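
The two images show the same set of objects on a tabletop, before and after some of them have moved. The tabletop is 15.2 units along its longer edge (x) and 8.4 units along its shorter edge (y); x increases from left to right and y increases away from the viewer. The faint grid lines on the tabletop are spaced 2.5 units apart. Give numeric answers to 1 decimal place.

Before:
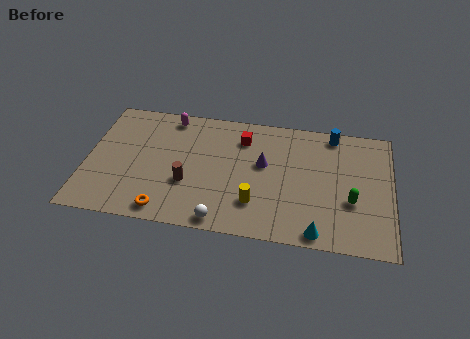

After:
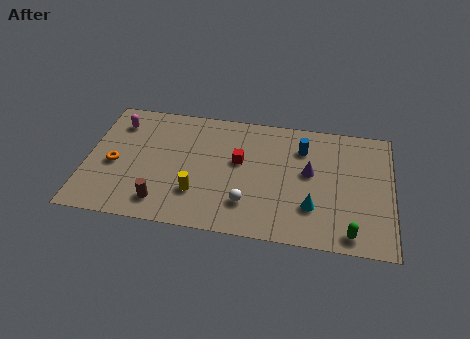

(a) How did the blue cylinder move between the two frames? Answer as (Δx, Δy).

(-1.5, -1.2)

From the two frames, the blue cylinder sits at roughly (12.2, 7.5) before and (10.7, 6.3) after.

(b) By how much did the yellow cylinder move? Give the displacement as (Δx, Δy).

(-2.9, 0.2)

The yellow cylinder started near (8.5, 2.2) and ended near (5.6, 2.4).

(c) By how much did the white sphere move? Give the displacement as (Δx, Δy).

(1.2, 1.3)

The white sphere was at about (6.9, 0.8) and moved to about (8.1, 2.1).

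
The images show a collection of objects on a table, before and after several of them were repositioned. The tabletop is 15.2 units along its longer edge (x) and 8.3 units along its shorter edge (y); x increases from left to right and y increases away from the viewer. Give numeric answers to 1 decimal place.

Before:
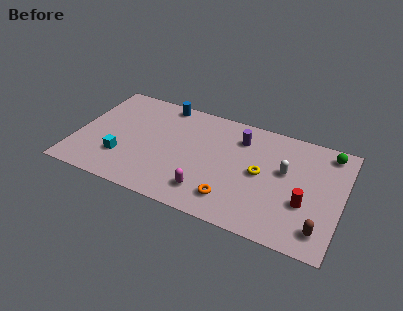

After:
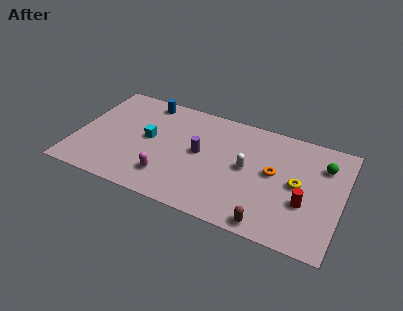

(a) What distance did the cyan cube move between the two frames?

2.4

The cyan cube was near (2.8, 2.4) before and (4.1, 4.4) after, so it travelled √(1.3² + 2.0²) ≈ 2.4 units.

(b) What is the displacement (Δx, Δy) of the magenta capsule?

(-2.3, 0.2)

The magenta capsule was at about (7.8, 1.7) and moved to about (5.5, 1.9).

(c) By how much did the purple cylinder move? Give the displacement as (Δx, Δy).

(-2.1, -2.0)

The purple cylinder was at about (9.2, 6.4) and moved to about (7.1, 4.4).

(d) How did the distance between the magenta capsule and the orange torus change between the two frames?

+5.0

They were about 1.4 units apart before and 6.4 after — 5.0 units further apart.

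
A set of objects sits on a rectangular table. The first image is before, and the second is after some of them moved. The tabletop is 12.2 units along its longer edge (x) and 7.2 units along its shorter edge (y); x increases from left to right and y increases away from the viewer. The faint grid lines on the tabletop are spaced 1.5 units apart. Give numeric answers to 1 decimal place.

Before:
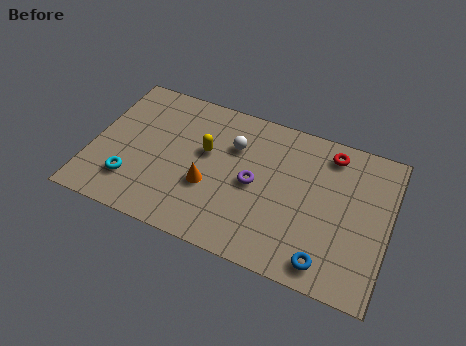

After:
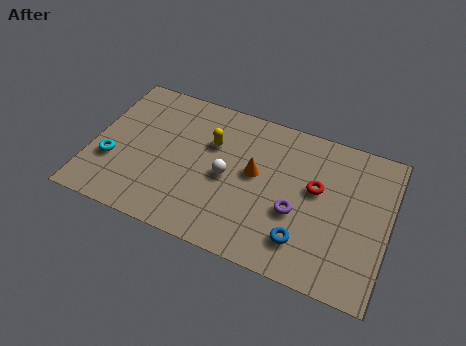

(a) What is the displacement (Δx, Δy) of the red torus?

(-0.4, -1.9)

From the two frames, the red torus sits at roughly (9.6, 6.1) before and (9.2, 4.2) after.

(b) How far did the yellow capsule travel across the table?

0.5

The yellow capsule moved from about (4.6, 4.3) to (4.8, 4.8), a distance of √(0.2² + 0.5²) ≈ 0.5.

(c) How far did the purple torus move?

1.9

The purple torus moved from about (6.7, 3.5) to (8.5, 2.8), a distance of √(1.8² + 0.7²) ≈ 1.9.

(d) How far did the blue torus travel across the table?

1.2

The blue torus moved from about (9.9, 1.0) to (8.9, 1.6), a distance of √(1.0² + 0.6²) ≈ 1.2.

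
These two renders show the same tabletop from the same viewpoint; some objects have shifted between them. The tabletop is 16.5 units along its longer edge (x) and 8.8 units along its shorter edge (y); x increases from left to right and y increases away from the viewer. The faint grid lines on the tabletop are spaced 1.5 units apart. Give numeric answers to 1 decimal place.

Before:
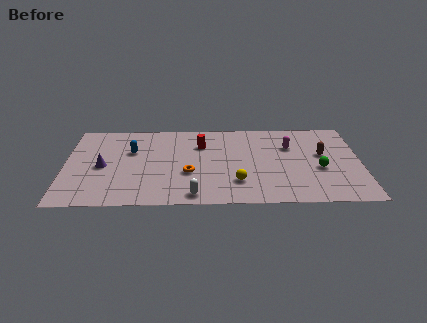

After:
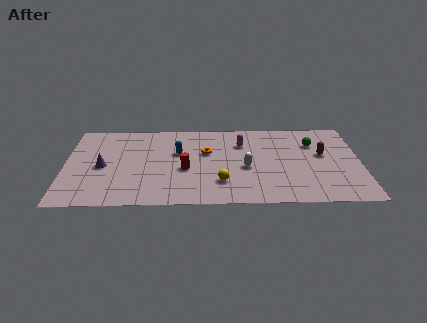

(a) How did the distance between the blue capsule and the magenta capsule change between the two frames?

-5.2

They were about 8.9 units apart before and 3.7 after — 5.2 units closer together.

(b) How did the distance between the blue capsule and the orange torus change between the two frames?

-2.4

Before: roughly 4.0 units apart; after: 1.6. That's 2.4 units closer together.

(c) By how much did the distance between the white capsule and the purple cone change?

+2.0

They were about 6.0 units apart before and 8.0 after — 2.0 units further apart.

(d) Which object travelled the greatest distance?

the white capsule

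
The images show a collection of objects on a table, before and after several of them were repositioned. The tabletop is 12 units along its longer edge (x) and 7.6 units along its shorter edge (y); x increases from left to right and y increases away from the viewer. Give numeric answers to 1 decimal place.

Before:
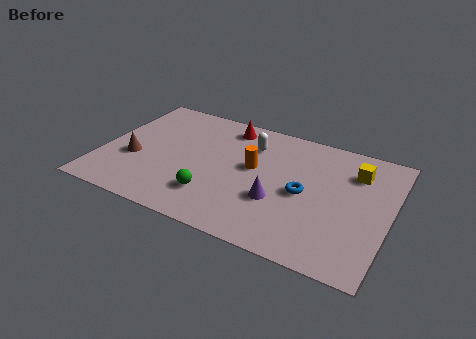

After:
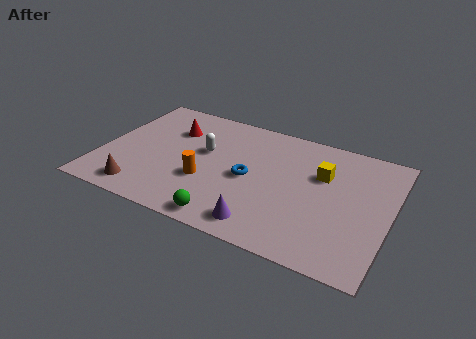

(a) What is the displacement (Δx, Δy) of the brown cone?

(0.6, -1.8)

The brown cone was at about (1.4, 2.9) and moved to about (2.0, 1.1).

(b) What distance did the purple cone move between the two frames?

1.6

The purple cone was near (7.5, 2.7) before and (7.1, 1.1) after, so it travelled √(0.4² + 1.6²) ≈ 1.6 units.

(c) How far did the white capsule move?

2.2

The white capsule moved from about (6.0, 5.7) to (4.2, 4.5), a distance of √(1.8² + 1.2²) ≈ 2.2.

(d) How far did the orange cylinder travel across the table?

2.4

From (6.3, 4.3) to (4.5, 2.7), the orange cylinder covered √(1.8² + 1.6²) ≈ 2.4 units.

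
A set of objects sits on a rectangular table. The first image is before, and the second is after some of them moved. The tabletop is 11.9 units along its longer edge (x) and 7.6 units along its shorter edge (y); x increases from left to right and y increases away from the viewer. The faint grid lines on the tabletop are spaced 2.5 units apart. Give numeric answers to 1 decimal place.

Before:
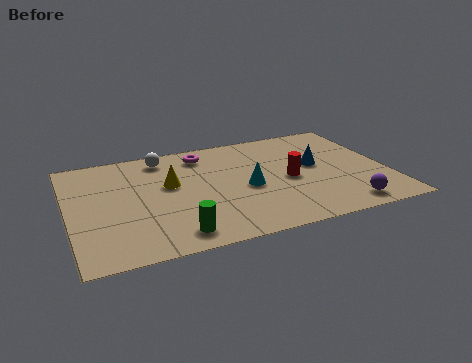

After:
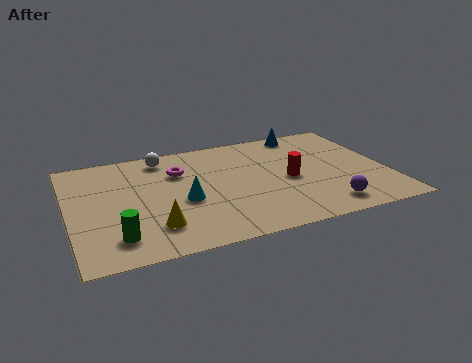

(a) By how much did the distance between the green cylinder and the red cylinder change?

+1.8

The distance was about 5.1 in the first image and 6.9 in the second, so they moved 1.8 units further apart.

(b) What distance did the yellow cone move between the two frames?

2.8

From (3.8, 4.5) to (3.0, 1.8), the yellow cone covered √(0.8² + 2.7²) ≈ 2.8 units.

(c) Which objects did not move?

the red cylinder and the white sphere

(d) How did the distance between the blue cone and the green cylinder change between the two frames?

+2.9

They were about 6.4 units apart before and 9.3 after — 2.9 units further apart.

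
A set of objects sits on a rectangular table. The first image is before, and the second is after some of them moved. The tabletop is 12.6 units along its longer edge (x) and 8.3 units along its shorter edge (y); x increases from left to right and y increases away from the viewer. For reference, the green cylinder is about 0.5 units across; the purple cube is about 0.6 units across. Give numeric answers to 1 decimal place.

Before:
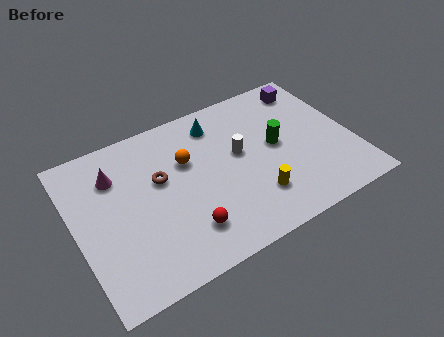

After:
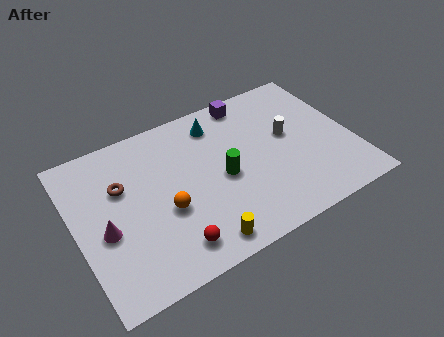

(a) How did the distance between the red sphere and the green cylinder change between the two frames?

-1.6

Before: roughly 5.2 units apart; after: 3.6. That's 1.6 units closer together.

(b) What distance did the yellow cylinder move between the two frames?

2.9

The yellow cylinder was near (7.8, 2.1) before and (5.1, 1.0) after, so it travelled √(2.7² + 1.1²) ≈ 2.9 units.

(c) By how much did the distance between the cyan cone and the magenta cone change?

+1.6

They were about 4.9 units apart before and 6.5 after — 1.6 units further apart.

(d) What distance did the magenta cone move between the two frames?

2.7

The magenta cone was near (2.0, 6.1) before and (1.2, 3.5) after, so it travelled √(0.8² + 2.6²) ≈ 2.7 units.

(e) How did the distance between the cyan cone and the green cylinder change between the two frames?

-0.4

They were about 3.4 units apart before and 3.0 after — 0.4 units closer together.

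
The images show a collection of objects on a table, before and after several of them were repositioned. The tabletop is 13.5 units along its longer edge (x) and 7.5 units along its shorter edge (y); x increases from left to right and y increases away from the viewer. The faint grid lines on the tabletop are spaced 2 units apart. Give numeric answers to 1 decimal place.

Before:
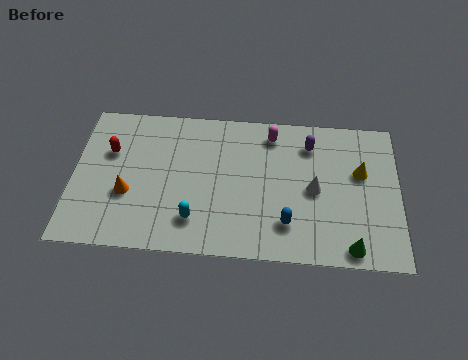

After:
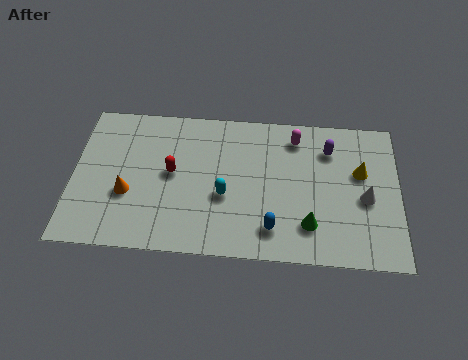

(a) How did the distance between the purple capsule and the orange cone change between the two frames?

+0.7

Before: roughly 8.1 units apart; after: 8.8. That's 0.7 units further apart.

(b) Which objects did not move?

the yellow cone and the orange cone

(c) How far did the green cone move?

2.0

From (11.5, 0.8) to (9.8, 1.8), the green cone covered √(1.7² + 1.0²) ≈ 2.0 units.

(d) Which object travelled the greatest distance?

the red capsule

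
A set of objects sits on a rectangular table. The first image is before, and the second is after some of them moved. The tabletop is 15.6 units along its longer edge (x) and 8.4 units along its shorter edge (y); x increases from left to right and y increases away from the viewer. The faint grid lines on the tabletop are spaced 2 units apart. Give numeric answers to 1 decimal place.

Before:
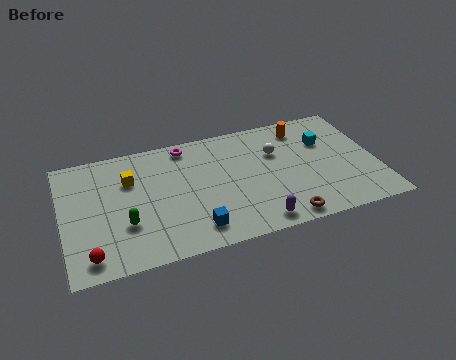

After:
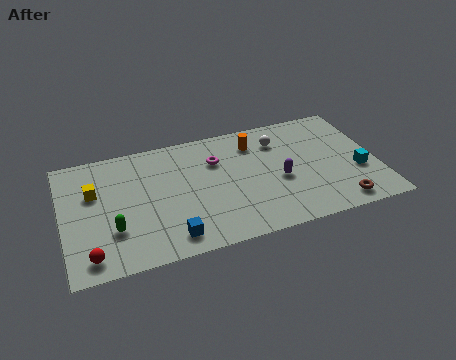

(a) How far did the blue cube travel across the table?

1.2

The blue cube was near (6.3, 1.5) before and (5.1, 1.3) after, so it travelled √(1.2² + 0.2²) ≈ 1.2 units.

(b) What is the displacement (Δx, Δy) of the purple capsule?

(1.4, 2.6)

The purple capsule started near (9.3, 1.0) and ended near (10.7, 3.6).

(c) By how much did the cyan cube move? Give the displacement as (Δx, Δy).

(1.4, -2.6)

The cyan cube started near (13.2, 5.7) and ended near (14.6, 3.1).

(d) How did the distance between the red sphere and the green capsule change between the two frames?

-0.6

Before: roughly 2.4 units apart; after: 1.8. That's 0.6 units closer together.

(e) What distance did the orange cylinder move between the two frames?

2.5

The orange cylinder was near (12.2, 7.0) before and (9.7, 6.6) after, so it travelled √(2.5² + 0.4²) ≈ 2.5 units.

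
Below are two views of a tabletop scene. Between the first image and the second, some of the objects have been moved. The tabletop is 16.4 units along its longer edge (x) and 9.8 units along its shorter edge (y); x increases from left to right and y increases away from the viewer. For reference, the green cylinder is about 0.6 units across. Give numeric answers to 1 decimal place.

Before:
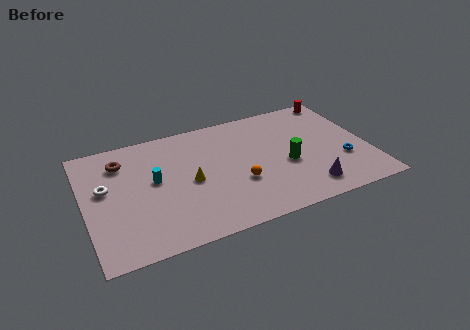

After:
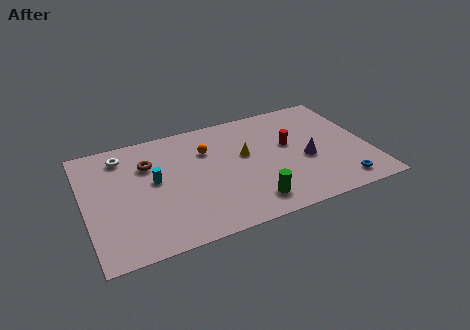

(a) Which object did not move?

the cyan cylinder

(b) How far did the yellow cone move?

3.5

The yellow cone was near (6.0, 4.6) before and (9.3, 5.7) after, so it travelled √(3.3² + 1.1²) ≈ 3.5 units.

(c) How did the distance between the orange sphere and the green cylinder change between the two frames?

+2.6

The distance was about 3.0 in the first image and 5.6 in the second, so they moved 2.6 units further apart.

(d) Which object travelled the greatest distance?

the red cylinder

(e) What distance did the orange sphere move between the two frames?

3.7

The orange sphere was near (8.7, 3.5) before and (7.2, 6.9) after, so it travelled √(1.5² + 3.4²) ≈ 3.7 units.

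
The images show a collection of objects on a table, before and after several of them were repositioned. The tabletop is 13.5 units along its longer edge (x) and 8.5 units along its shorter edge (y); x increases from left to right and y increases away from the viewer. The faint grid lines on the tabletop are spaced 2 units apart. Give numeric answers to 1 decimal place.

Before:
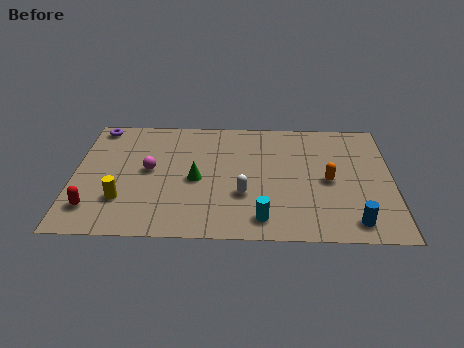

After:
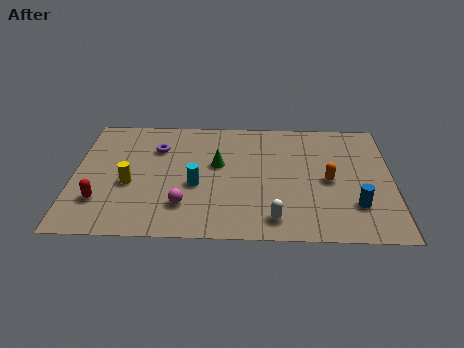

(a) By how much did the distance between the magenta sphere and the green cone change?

+1.1

Before: roughly 2.1 units apart; after: 3.2. That's 1.1 units further apart.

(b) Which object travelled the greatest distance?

the cyan cylinder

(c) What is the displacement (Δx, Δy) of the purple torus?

(2.6, -1.5)

From the two frames, the purple torus sits at roughly (0.9, 7.6) before and (3.5, 6.1) after.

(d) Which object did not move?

the orange capsule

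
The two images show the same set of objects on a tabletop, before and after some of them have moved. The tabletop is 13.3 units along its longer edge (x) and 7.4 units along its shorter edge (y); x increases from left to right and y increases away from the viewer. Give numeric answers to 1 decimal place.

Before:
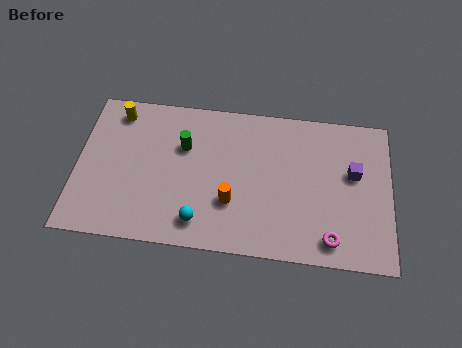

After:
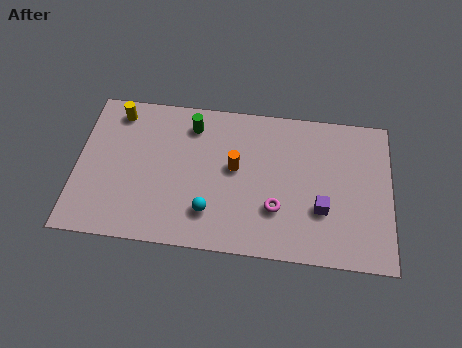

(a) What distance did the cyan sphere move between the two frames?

0.6

From (5.3, 1.3) to (5.7, 1.8), the cyan sphere covered √(0.4² + 0.5²) ≈ 0.6 units.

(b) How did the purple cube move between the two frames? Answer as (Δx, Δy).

(-1.3, -1.9)

From the two frames, the purple cube sits at roughly (11.7, 4.4) before and (10.4, 2.5) after.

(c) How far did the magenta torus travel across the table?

2.6

From (10.8, 1.1) to (8.5, 2.3), the magenta torus covered √(2.3² + 1.2²) ≈ 2.6 units.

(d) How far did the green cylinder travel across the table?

1.1

The green cylinder moved from about (4.5, 4.9) to (4.8, 6.0), a distance of √(0.3² + 1.1²) ≈ 1.1.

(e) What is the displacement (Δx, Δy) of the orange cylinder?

(0.1, 1.7)

The orange cylinder was at about (6.6, 2.4) and moved to about (6.7, 4.1).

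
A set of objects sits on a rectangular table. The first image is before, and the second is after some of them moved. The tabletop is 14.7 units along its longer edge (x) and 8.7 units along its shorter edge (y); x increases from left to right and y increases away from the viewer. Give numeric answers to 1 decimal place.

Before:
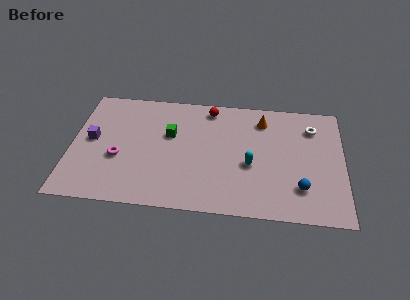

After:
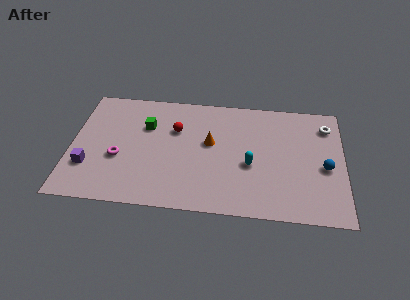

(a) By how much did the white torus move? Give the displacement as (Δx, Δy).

(0.8, 0.2)

The white torus started near (13.0, 6.7) and ended near (13.8, 6.9).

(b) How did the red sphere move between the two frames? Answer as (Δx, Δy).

(-1.8, -1.8)

From the two frames, the red sphere sits at roughly (7.4, 7.6) before and (5.6, 5.8) after.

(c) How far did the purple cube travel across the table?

2.0

The purple cube moved from about (1.1, 4.6) to (1.0, 2.6), a distance of √(0.1² + 2.0²) ≈ 2.0.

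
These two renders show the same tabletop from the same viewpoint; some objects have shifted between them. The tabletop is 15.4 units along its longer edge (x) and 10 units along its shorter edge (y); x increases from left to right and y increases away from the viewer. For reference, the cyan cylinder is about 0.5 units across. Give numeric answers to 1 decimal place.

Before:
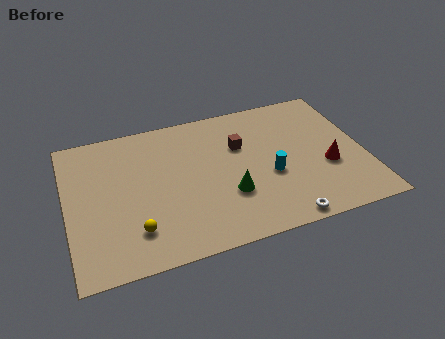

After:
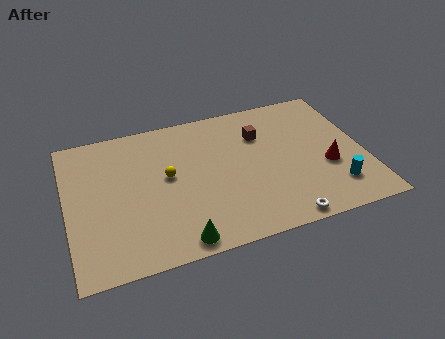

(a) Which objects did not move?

the red cone and the white torus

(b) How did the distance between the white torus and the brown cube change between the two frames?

+0.3

Before: roughly 6.0 units apart; after: 6.3. That's 0.3 units further apart.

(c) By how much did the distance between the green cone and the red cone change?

+3.3

They were about 5.2 units apart before and 8.5 after — 3.3 units further apart.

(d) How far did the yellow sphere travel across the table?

3.7

From (3.3, 2.3) to (5.2, 5.5), the yellow sphere covered √(1.9² + 3.2²) ≈ 3.7 units.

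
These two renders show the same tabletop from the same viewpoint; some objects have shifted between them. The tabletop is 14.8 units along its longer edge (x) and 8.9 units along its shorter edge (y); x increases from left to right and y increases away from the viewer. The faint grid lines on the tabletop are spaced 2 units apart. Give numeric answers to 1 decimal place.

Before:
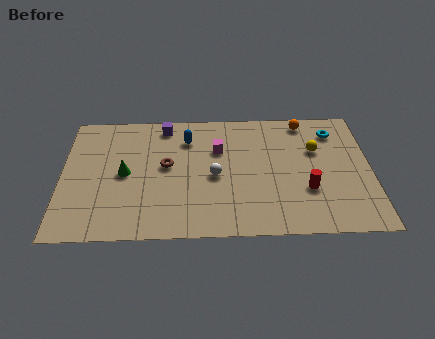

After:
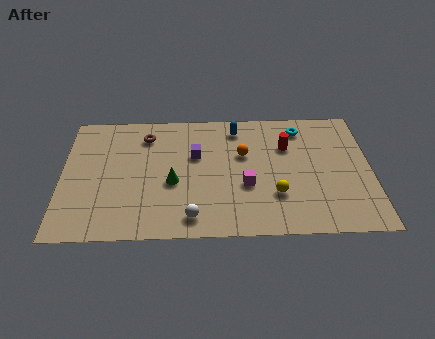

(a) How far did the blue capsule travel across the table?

2.5

From (6.0, 6.8) to (8.4, 7.5), the blue capsule covered √(2.4² + 0.7²) ≈ 2.5 units.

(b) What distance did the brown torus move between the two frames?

2.4

From (5.0, 4.9) to (4.0, 7.1), the brown torus covered √(1.0² + 2.2²) ≈ 2.4 units.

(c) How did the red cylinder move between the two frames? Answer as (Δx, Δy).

(-0.9, 3.1)

The red cylinder was at about (11.7, 3.0) and moved to about (10.8, 6.1).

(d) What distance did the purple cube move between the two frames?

2.7

The purple cube moved from about (4.9, 7.8) to (6.4, 5.6), a distance of √(1.5² + 2.2²) ≈ 2.7.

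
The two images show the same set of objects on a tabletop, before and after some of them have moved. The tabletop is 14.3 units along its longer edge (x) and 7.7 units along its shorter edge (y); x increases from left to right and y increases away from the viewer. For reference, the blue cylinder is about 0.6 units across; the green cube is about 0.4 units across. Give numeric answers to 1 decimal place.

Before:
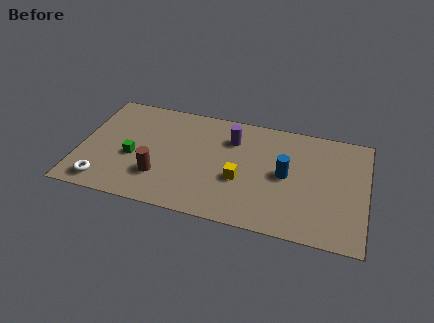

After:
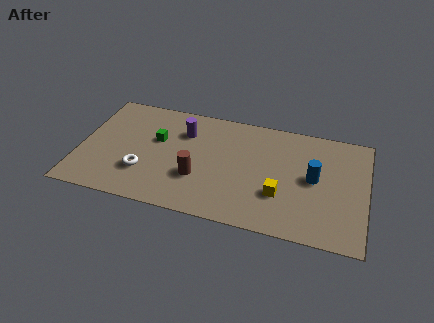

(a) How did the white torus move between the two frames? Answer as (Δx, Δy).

(1.9, 1.2)

The white torus was at about (1.4, 1.1) and moved to about (3.3, 2.3).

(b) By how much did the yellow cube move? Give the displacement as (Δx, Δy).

(2.0, -0.5)

The yellow cube started near (8.1, 3.0) and ended near (10.1, 2.5).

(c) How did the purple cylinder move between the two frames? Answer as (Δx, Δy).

(-2.4, -0.1)

The purple cylinder started near (7.5, 5.7) and ended near (5.1, 5.6).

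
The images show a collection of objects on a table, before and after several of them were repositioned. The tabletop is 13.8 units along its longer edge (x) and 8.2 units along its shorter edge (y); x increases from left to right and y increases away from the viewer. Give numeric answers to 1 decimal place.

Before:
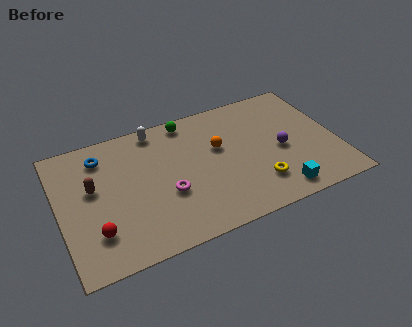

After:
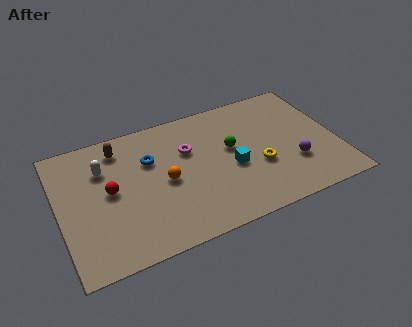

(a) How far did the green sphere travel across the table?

3.2

The green sphere moved from about (6.7, 7.3) to (8.6, 4.7), a distance of √(1.9² + 2.6²) ≈ 3.2.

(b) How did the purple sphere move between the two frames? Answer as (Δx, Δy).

(0.5, -1.1)

From the two frames, the purple sphere sits at roughly (11.0, 3.7) before and (11.5, 2.6) after.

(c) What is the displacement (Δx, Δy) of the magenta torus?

(1.3, 2.3)

The magenta torus was at about (5.2, 3.1) and moved to about (6.5, 5.4).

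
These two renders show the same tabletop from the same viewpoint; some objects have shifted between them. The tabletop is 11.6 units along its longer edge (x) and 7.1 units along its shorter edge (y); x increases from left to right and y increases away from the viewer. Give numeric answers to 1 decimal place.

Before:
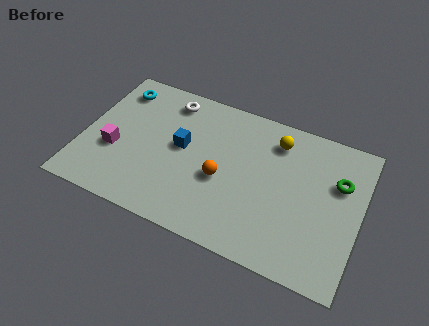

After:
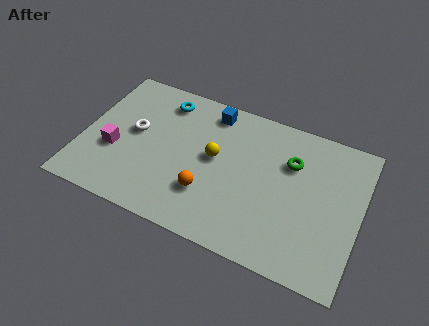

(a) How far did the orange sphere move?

1.0

From (5.9, 3.0) to (5.4, 2.1), the orange sphere covered √(0.5² + 0.9²) ≈ 1.0 units.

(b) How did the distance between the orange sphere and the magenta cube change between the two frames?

-0.5

They were about 4.5 units apart before and 4.0 after — 0.5 units closer together.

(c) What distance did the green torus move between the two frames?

2.0

From (10.6, 4.7) to (8.6, 4.9), the green torus covered √(2.0² + 0.2²) ≈ 2.0 units.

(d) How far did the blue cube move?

2.4

From (4.1, 3.9) to (5.1, 6.1), the blue cube covered √(1.0² + 2.2²) ≈ 2.4 units.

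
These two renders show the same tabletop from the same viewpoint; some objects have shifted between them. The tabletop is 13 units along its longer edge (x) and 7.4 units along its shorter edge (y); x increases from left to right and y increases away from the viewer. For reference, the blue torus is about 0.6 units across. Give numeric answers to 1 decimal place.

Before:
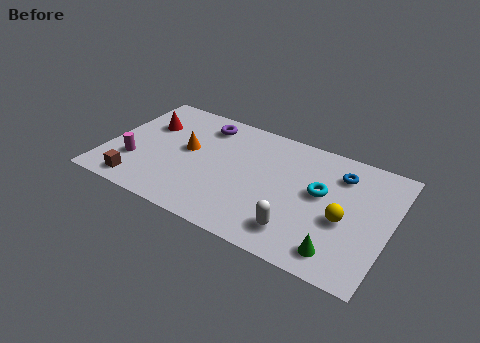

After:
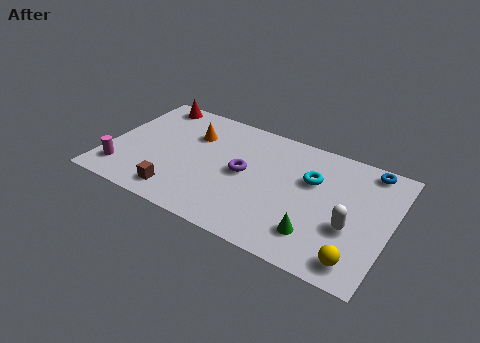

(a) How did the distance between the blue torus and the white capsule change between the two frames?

-0.6

Before: roughly 4.4 units apart; after: 3.8. That's 0.6 units closer together.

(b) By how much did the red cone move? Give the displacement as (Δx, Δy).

(-0.1, 1.6)

The red cone was at about (1.6, 5.0) and moved to about (1.5, 6.6).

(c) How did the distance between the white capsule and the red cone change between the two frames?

+2.2

Before: roughly 8.3 units apart; after: 10.5. That's 2.2 units further apart.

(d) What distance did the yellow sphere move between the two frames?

2.2

The yellow sphere was near (11.0, 3.1) before and (11.8, 1.1) after, so it travelled √(0.8² + 2.0²) ≈ 2.2 units.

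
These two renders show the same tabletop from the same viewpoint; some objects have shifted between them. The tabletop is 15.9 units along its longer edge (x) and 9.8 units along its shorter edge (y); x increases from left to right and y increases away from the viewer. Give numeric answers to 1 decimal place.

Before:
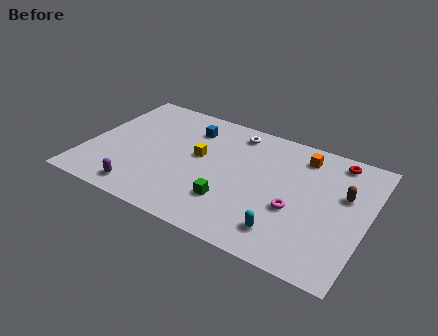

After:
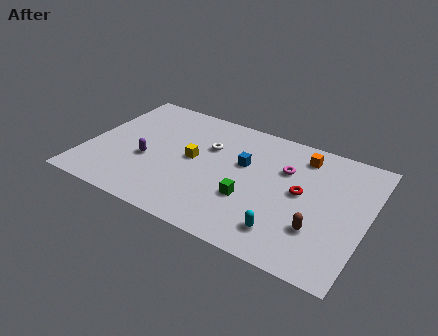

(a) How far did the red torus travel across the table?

3.8

The red torus was near (13.8, 8.6) before and (12.2, 5.2) after, so it travelled √(1.6² + 3.4²) ≈ 3.8 units.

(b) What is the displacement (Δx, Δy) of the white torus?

(-1.3, -1.9)

From the two frames, the white torus sits at roughly (8.0, 8.4) before and (6.7, 6.5) after.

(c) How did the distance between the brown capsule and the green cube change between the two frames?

-3.0

The distance was about 6.9 in the first image and 3.9 in the second, so they moved 3.0 units closer together.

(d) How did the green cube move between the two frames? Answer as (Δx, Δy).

(1.0, 0.7)

The green cube started near (8.5, 2.7) and ended near (9.5, 3.4).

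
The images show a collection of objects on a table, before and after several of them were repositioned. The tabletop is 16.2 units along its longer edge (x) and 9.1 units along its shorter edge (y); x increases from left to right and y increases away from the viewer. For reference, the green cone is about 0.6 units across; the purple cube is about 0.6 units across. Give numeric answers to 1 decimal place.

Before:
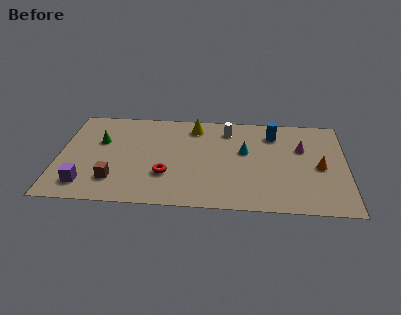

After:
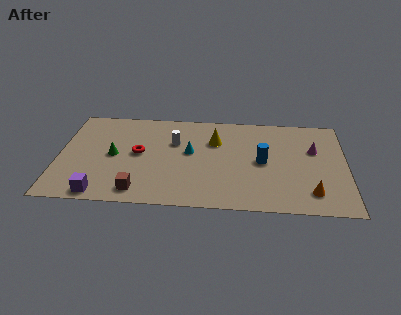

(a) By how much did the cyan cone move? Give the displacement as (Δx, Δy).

(-3.1, -0.3)

From the two frames, the cyan cone sits at roughly (10.5, 5.4) before and (7.4, 5.1) after.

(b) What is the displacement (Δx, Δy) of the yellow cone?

(1.2, -1.3)

From the two frames, the yellow cone sits at roughly (7.6, 7.6) before and (8.8, 6.3) after.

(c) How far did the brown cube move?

1.7

The brown cube moved from about (3.2, 2.2) to (4.6, 1.3), a distance of √(1.4² + 0.9²) ≈ 1.7.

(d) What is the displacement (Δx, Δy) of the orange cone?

(-0.5, -2.4)

The orange cone started near (14.7, 4.2) and ended near (14.2, 1.8).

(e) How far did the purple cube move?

1.2

The purple cube was near (1.6, 1.7) before and (2.5, 0.9) after, so it travelled √(0.9² + 0.8²) ≈ 1.2 units.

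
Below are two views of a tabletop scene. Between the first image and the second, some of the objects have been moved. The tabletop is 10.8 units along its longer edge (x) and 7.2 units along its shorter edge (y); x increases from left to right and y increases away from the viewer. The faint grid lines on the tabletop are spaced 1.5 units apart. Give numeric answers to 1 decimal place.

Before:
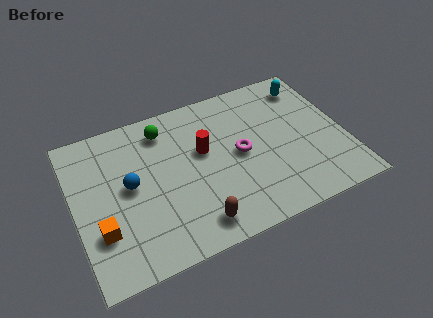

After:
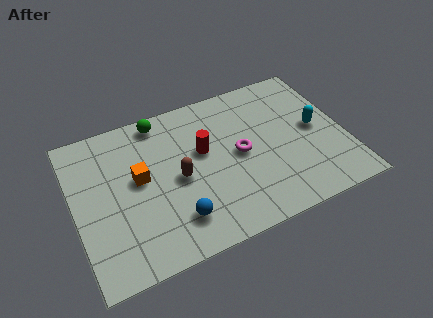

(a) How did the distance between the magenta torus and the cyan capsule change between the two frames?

-0.8

The distance was about 3.9 in the first image and 3.1 in the second, so they moved 0.8 units closer together.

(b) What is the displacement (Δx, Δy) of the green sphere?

(-0.1, 0.5)

The green sphere started near (3.8, 5.9) and ended near (3.7, 6.4).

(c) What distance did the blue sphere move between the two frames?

2.7

From (2.2, 3.8) to (3.8, 1.6), the blue sphere covered √(1.6² + 2.2²) ≈ 2.7 units.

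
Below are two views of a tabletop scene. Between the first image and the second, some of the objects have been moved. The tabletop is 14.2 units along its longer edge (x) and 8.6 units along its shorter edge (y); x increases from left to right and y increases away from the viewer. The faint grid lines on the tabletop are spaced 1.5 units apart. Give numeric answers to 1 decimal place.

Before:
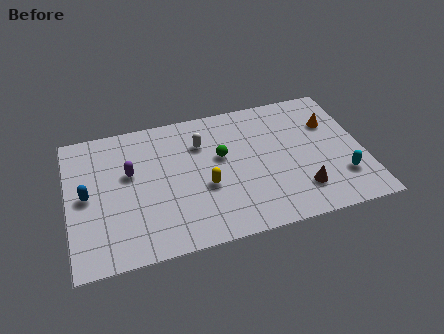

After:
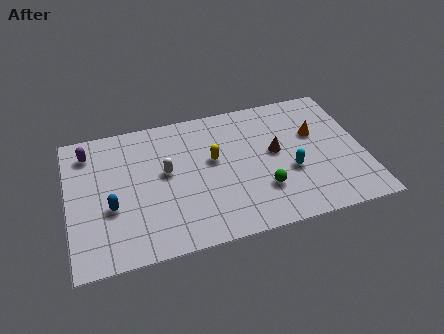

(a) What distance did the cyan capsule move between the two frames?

2.6

The cyan capsule was near (13.0, 2.3) before and (10.6, 3.3) after, so it travelled √(2.4² + 1.0²) ≈ 2.6 units.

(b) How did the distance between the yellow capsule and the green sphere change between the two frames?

+1.4

The distance was about 1.9 in the first image and 3.3 in the second, so they moved 1.4 units further apart.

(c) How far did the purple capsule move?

2.6

The purple capsule was near (3.0, 5.2) before and (1.1, 7.0) after, so it travelled √(1.9² + 1.8²) ≈ 2.6 units.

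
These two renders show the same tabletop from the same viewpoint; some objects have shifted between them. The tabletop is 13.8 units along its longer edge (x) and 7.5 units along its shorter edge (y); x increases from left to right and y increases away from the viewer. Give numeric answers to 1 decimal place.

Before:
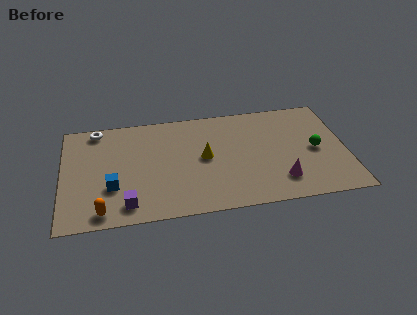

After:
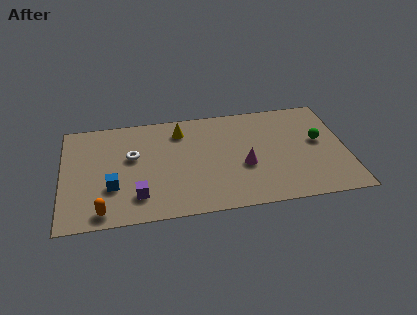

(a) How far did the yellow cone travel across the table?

2.4

From (6.9, 3.9) to (5.8, 6.0), the yellow cone covered √(1.1² + 2.1²) ≈ 2.4 units.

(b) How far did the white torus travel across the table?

2.8

From (1.7, 6.7) to (3.4, 4.5), the white torus covered √(1.7² + 2.2²) ≈ 2.8 units.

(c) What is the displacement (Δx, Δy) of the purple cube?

(0.5, 0.5)

The purple cube was at about (3.1, 1.2) and moved to about (3.6, 1.7).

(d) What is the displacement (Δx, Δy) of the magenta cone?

(-1.7, 1.3)

The magenta cone was at about (10.5, 1.7) and moved to about (8.8, 3.0).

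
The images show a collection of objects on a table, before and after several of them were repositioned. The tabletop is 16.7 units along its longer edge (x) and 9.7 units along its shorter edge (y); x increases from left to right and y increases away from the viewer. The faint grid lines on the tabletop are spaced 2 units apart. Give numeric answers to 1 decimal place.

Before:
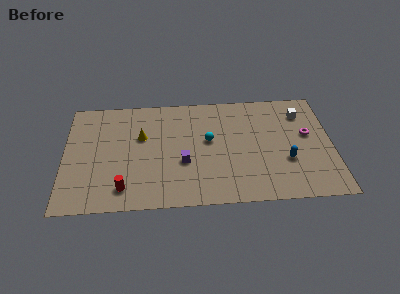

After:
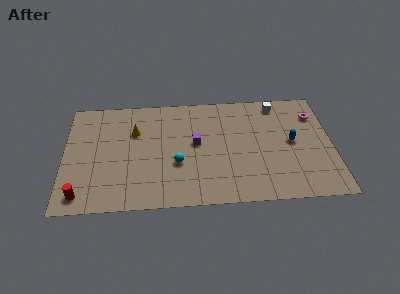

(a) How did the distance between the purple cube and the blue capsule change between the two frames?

-0.4

The distance was about 6.4 in the first image and 6.0 in the second, so they moved 0.4 units closer together.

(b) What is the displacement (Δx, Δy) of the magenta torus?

(0.5, 1.7)

The magenta torus started near (15.2, 5.6) and ended near (15.7, 7.3).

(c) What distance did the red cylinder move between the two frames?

2.6

The red cylinder moved from about (3.7, 1.7) to (1.1, 1.3), a distance of √(2.6² + 0.4²) ≈ 2.6.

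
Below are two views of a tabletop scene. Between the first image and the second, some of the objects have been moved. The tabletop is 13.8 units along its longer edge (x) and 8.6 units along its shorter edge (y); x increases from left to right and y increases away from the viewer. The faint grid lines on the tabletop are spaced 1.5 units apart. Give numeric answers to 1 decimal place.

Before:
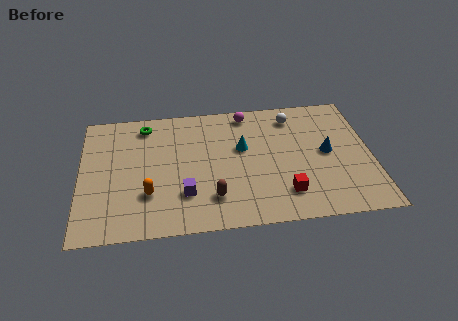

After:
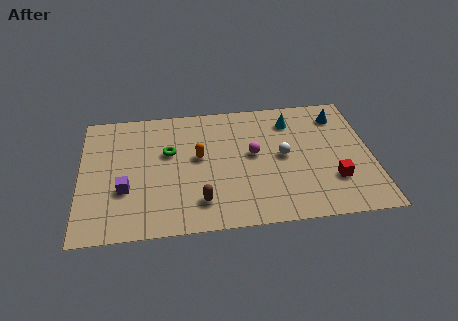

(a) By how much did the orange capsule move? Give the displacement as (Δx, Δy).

(2.4, 2.2)

The orange capsule was at about (3.2, 2.6) and moved to about (5.6, 4.8).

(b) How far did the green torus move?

2.3

The green torus was near (3.1, 7.3) before and (4.2, 5.3) after, so it travelled √(1.1² + 2.0²) ≈ 2.3 units.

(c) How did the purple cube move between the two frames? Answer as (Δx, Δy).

(-2.8, 0.6)

From the two frames, the purple cube sits at roughly (4.9, 2.4) before and (2.1, 3.0) after.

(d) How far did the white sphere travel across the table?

2.8

The white sphere was near (10.2, 7.1) before and (9.6, 4.4) after, so it travelled √(0.6² + 2.7²) ≈ 2.8 units.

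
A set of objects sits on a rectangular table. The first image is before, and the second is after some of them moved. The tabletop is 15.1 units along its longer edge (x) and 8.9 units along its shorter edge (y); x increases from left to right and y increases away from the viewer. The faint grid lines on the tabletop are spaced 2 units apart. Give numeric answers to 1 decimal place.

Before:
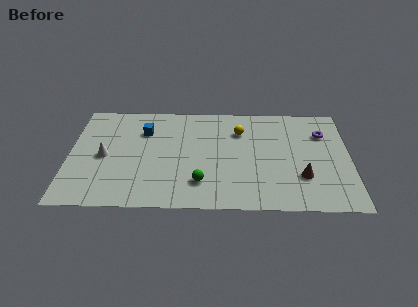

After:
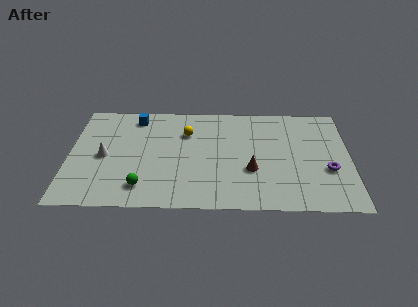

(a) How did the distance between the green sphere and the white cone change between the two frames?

-2.3

The distance was about 5.6 in the first image and 3.3 in the second, so they moved 2.3 units closer together.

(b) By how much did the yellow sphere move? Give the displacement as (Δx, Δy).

(-2.9, -0.2)

The yellow sphere started near (9.2, 6.5) and ended near (6.3, 6.3).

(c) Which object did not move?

the white cone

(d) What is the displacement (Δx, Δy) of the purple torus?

(0.2, -3.1)

From the two frames, the purple torus sits at roughly (13.7, 6.4) before and (13.9, 3.3) after.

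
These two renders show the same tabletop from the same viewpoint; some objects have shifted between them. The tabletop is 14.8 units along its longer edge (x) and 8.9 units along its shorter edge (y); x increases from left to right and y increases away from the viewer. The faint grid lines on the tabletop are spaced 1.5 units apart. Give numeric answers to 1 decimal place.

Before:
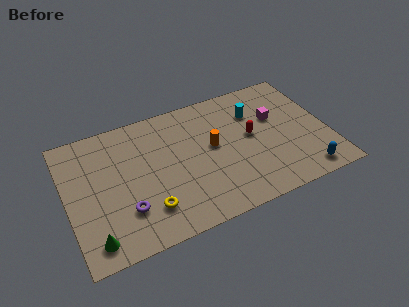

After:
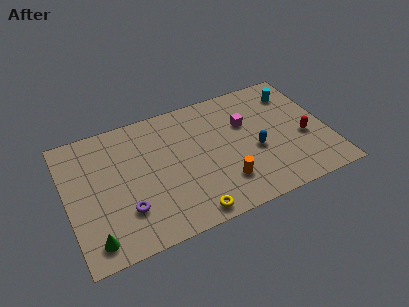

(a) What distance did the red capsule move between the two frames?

3.1

The red capsule moved from about (10.5, 4.8) to (13.4, 3.6), a distance of √(2.9² + 1.2²) ≈ 3.1.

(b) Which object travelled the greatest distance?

the blue capsule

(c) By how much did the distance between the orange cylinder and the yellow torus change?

-2.4

Before: roughly 4.9 units apart; after: 2.5. That's 2.4 units closer together.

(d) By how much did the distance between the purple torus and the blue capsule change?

-2.5

Before: roughly 10.1 units apart; after: 7.6. That's 2.5 units closer together.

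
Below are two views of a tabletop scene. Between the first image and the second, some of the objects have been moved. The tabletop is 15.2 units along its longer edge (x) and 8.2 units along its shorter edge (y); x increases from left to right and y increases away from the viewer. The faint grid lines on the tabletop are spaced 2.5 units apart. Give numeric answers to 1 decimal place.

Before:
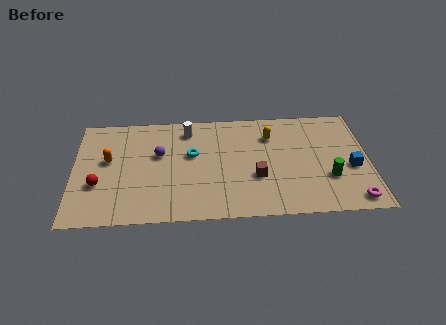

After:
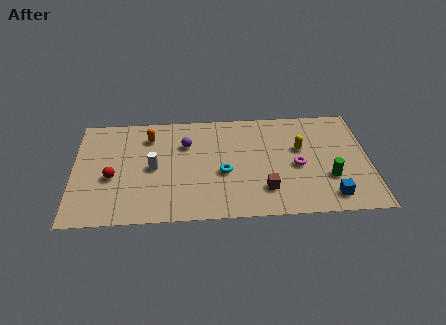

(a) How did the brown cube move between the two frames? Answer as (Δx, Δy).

(0.4, -1.0)

The brown cube started near (9.4, 3.0) and ended near (9.8, 2.0).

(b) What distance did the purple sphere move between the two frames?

1.6

The purple sphere moved from about (4.4, 5.0) to (5.8, 5.7), a distance of √(1.4² + 0.7²) ≈ 1.6.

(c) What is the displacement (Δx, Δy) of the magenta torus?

(-2.8, 2.7)

The magenta torus started near (14.3, 1.0) and ended near (11.5, 3.7).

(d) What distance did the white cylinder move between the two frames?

3.3

The white cylinder moved from about (5.9, 6.8) to (4.1, 4.0), a distance of √(1.8² + 2.8²) ≈ 3.3.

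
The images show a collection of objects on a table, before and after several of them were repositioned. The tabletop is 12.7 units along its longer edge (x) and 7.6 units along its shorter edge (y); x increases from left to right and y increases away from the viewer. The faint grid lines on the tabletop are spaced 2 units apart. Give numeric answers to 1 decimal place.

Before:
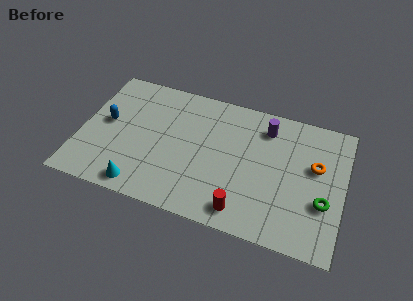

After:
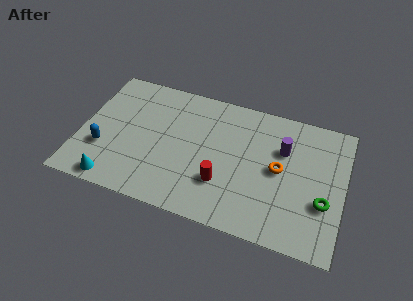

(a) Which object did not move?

the green torus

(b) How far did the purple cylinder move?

1.3

The purple cylinder moved from about (8.8, 6.1) to (9.7, 5.1), a distance of √(0.9² + 1.0²) ≈ 1.3.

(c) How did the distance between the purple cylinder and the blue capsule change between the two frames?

+1.0

Before: roughly 7.9 units apart; after: 8.9. That's 1.0 units further apart.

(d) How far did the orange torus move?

1.8

The orange torus moved from about (11.3, 4.6) to (9.6, 3.9), a distance of √(1.7² + 0.7²) ≈ 1.8.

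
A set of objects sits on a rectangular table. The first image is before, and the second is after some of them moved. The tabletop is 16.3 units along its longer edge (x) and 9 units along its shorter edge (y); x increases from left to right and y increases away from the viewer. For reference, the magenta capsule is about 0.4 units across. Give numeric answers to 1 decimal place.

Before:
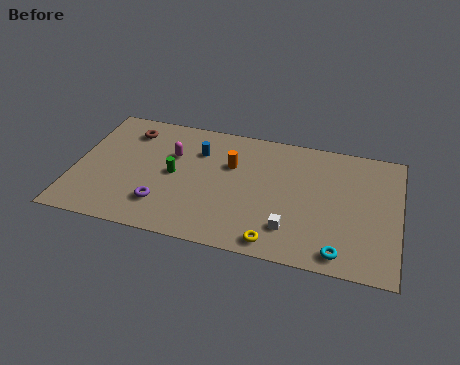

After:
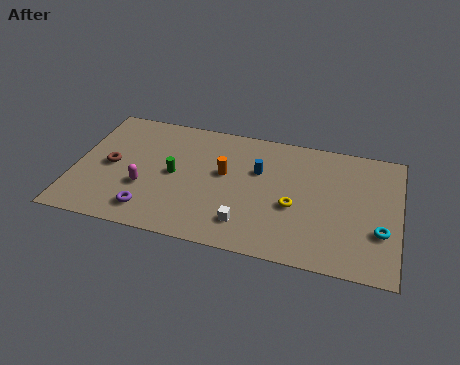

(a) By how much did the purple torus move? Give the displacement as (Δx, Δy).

(-0.6, -0.6)

The purple torus started near (4.6, 2.2) and ended near (4.0, 1.6).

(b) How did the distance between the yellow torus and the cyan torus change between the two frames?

+1.2

They were about 3.2 units apart before and 4.4 after — 1.2 units further apart.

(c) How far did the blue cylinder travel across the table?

3.2

The blue cylinder moved from about (6.1, 6.5) to (9.2, 5.8), a distance of √(3.1² + 0.7²) ≈ 3.2.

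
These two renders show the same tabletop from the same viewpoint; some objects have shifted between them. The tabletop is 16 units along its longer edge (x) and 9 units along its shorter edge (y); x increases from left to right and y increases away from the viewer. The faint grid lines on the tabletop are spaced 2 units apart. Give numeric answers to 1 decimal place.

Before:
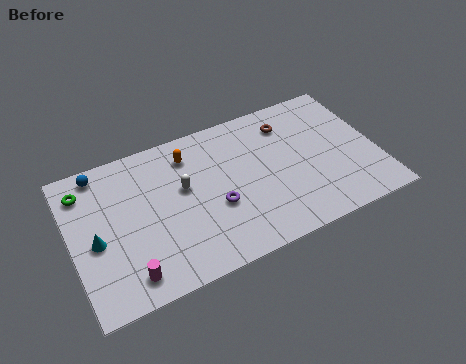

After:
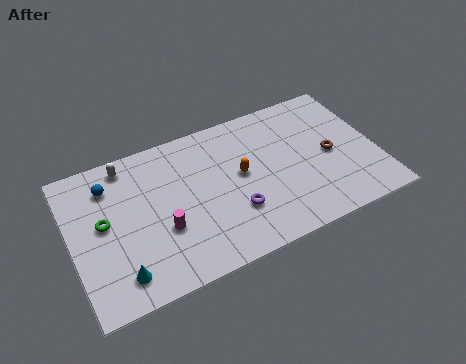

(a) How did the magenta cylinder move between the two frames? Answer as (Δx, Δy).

(2.0, 1.9)

The magenta cylinder started near (2.6, 1.4) and ended near (4.6, 3.3).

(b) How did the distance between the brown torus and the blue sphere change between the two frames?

+1.8

The distance was about 9.9 in the first image and 11.7 in the second, so they moved 1.8 units further apart.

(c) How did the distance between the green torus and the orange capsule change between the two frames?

+1.7

They were about 5.5 units apart before and 7.2 after — 1.7 units further apart.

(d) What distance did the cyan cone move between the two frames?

2.6

The cyan cone moved from about (1.2, 4.0) to (2.2, 1.6), a distance of √(1.0² + 2.4²) ≈ 2.6.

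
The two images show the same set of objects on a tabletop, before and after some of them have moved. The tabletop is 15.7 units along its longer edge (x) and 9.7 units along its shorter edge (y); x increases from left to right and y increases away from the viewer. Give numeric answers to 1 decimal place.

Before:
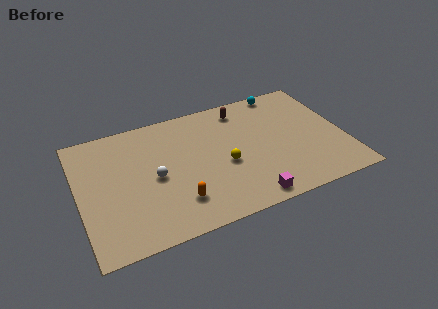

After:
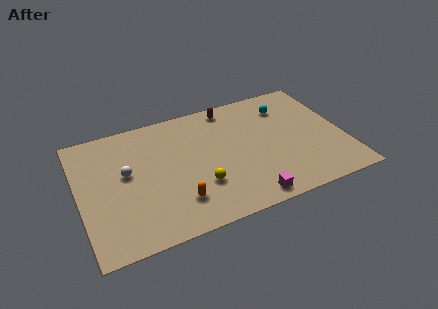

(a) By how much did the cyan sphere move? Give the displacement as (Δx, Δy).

(0.0, -1.4)

From the two frames, the cyan sphere sits at roughly (12.6, 8.9) before and (12.6, 7.5) after.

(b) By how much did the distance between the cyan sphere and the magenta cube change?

-1.3

Before: roughly 8.5 units apart; after: 7.2. That's 1.3 units closer together.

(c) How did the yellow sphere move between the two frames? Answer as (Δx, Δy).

(-1.6, -1.1)

The yellow sphere started near (8.5, 4.1) and ended near (6.9, 3.0).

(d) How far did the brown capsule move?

0.8

The brown capsule was near (10.0, 8.2) before and (9.3, 8.6) after, so it travelled √(0.7² + 0.4²) ≈ 0.8 units.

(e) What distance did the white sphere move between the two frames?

1.8

The white sphere was near (4.4, 4.6) before and (2.8, 5.5) after, so it travelled √(1.6² + 0.9²) ≈ 1.8 units.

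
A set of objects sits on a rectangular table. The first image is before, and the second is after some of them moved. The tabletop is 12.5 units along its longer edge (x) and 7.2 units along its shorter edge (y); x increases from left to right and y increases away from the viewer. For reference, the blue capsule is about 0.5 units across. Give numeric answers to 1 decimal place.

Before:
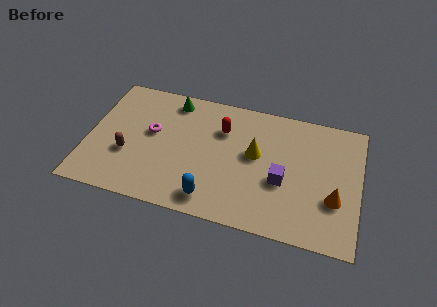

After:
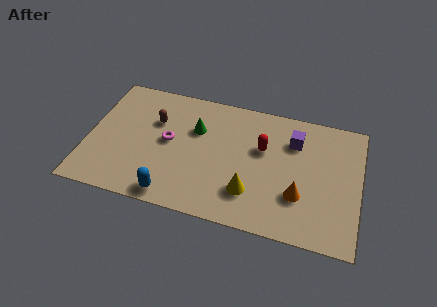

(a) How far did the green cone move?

1.8

From (3.7, 6.2) to (4.9, 4.8), the green cone covered √(1.2² + 1.4²) ≈ 1.8 units.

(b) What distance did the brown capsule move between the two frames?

2.5

The brown capsule was near (1.9, 2.6) before and (3.0, 4.8) after, so it travelled √(1.1² + 2.2²) ≈ 2.5 units.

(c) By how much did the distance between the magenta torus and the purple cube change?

-0.3

The distance was about 6.2 in the first image and 5.9 in the second, so they moved 0.3 units closer together.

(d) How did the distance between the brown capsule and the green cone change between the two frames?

-2.1

They were about 4.0 units apart before and 1.9 after — 2.1 units closer together.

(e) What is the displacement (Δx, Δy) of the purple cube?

(0.4, 2.4)

The purple cube was at about (9.0, 2.9) and moved to about (9.4, 5.3).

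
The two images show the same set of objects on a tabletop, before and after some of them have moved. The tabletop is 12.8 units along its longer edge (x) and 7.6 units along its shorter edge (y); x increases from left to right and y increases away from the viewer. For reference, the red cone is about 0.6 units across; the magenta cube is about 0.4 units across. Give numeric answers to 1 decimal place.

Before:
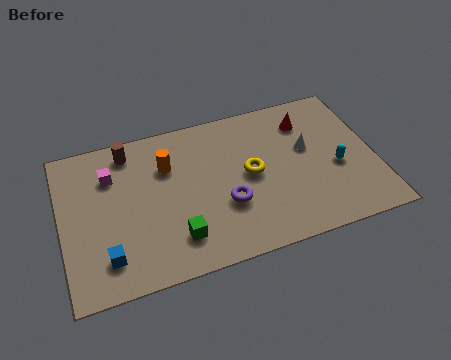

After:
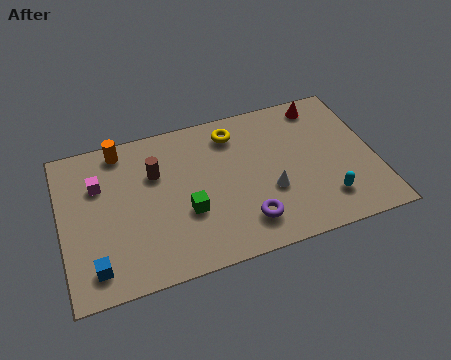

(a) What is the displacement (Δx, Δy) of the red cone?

(0.7, 0.7)

The red cone started near (10.2, 5.9) and ended near (10.9, 6.6).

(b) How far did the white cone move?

2.4

The white cone moved from about (10.1, 4.5) to (8.4, 2.8), a distance of √(1.7² + 1.7²) ≈ 2.4.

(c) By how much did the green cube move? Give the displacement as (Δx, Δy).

(0.5, 1.1)

The green cube started near (4.5, 1.7) and ended near (5.0, 2.8).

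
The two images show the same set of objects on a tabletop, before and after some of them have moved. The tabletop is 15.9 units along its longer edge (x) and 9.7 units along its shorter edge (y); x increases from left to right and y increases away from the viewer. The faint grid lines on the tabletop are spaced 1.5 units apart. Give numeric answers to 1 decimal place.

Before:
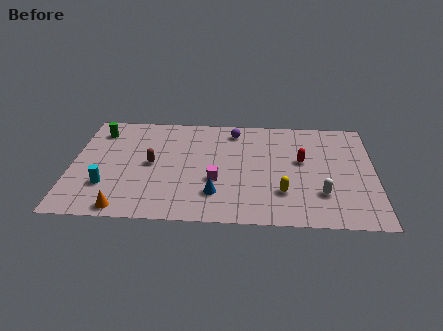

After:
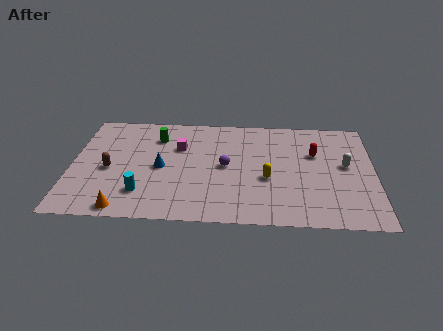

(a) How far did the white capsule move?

2.9

The white capsule was near (13.1, 2.7) before and (14.4, 5.3) after, so it travelled √(1.3² + 2.6²) ≈ 2.9 units.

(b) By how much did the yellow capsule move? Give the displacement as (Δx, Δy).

(-0.8, 1.2)

The yellow capsule was at about (11.1, 2.7) and moved to about (10.3, 3.9).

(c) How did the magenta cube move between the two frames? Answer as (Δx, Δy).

(-2.0, 2.9)

From the two frames, the magenta cube sits at roughly (7.6, 3.6) before and (5.6, 6.5) after.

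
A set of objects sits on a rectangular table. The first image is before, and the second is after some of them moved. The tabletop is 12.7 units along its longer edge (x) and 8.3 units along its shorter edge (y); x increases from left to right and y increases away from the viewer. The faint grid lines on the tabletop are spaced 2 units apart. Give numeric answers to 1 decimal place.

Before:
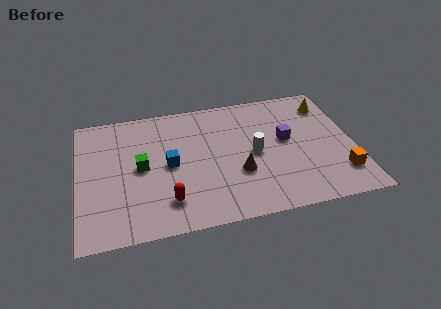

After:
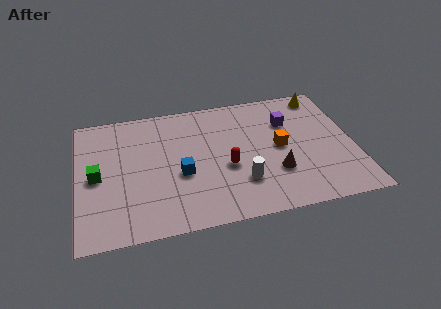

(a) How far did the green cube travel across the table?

2.0

From (2.9, 4.2) to (0.9, 4.0), the green cube covered √(2.0² + 0.2²) ≈ 2.0 units.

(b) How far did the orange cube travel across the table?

3.5

The orange cube moved from about (11.9, 1.9) to (9.3, 4.2), a distance of √(2.6² + 2.3²) ≈ 3.5.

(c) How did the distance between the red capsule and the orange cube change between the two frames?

-5.3

The distance was about 7.9 in the first image and 2.6 in the second, so they moved 5.3 units closer together.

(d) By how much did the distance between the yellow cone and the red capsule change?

-3.0

The distance was about 9.1 in the first image and 6.1 in the second, so they moved 3.0 units closer together.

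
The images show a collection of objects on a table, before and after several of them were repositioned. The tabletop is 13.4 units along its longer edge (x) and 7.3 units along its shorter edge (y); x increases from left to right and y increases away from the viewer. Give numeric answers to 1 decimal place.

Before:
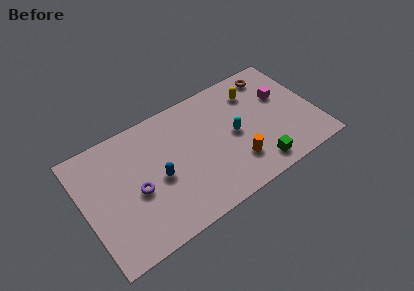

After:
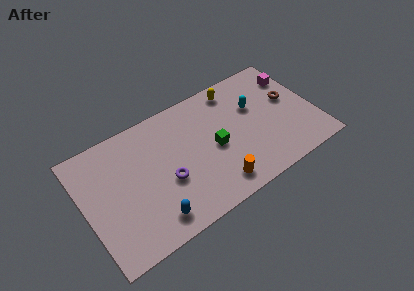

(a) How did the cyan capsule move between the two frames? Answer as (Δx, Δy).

(1.4, 1.1)

The cyan capsule started near (8.7, 3.6) and ended near (10.1, 4.7).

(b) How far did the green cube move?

3.1

The green cube was near (9.6, 1.1) before and (7.5, 3.4) after, so it travelled √(2.1² + 2.3²) ≈ 3.1 units.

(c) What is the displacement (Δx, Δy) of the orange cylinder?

(-1.3, -0.7)

The orange cylinder was at about (8.5, 1.9) and moved to about (7.2, 1.2).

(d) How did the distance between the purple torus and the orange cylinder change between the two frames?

-2.6

Before: roughly 5.7 units apart; after: 3.1. That's 2.6 units closer together.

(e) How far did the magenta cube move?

1.3

From (11.7, 4.6) to (12.6, 5.5), the magenta cube covered √(0.9² + 0.9²) ≈ 1.3 units.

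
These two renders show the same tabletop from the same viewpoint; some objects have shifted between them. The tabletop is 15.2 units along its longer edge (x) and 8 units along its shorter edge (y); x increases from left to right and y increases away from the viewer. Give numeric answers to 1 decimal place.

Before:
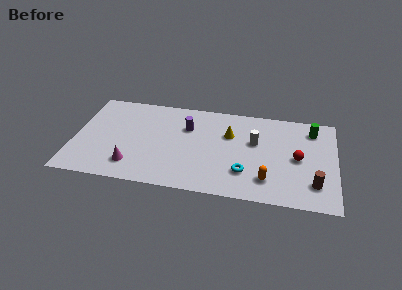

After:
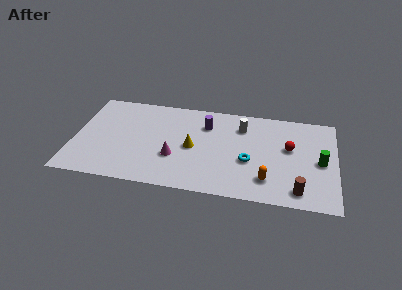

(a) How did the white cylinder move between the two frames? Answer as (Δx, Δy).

(-0.8, 1.2)

The white cylinder was at about (10.5, 4.9) and moved to about (9.7, 6.1).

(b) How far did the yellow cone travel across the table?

2.6

The yellow cone was near (9.0, 5.3) before and (6.9, 3.8) after, so it travelled √(2.1² + 1.5²) ≈ 2.6 units.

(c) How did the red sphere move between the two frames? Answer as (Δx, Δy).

(-0.5, 0.8)

The red sphere started near (13.0, 3.9) and ended near (12.5, 4.7).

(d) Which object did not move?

the orange capsule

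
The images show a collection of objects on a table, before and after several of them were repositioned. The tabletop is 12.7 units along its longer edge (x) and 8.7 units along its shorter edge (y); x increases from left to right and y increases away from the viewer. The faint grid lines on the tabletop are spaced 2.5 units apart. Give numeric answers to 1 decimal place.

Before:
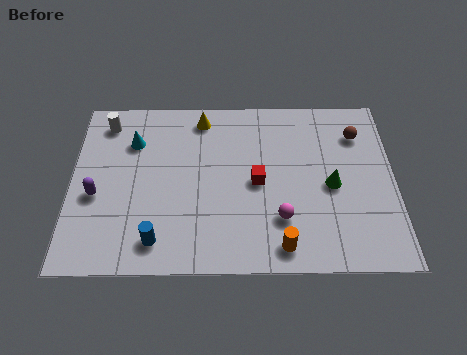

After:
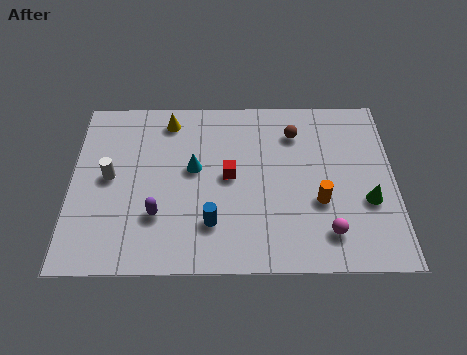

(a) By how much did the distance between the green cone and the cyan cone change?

-1.1

Before: roughly 8.1 units apart; after: 7.0. That's 1.1 units closer together.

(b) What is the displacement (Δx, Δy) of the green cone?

(1.4, -0.8)

The green cone was at about (10.2, 4.0) and moved to about (11.6, 3.2).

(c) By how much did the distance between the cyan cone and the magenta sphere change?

-0.9

They were about 7.0 units apart before and 6.1 after — 0.9 units closer together.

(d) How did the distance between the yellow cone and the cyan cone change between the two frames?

-0.3

Before: roughly 3.0 units apart; after: 2.7. That's 0.3 units closer together.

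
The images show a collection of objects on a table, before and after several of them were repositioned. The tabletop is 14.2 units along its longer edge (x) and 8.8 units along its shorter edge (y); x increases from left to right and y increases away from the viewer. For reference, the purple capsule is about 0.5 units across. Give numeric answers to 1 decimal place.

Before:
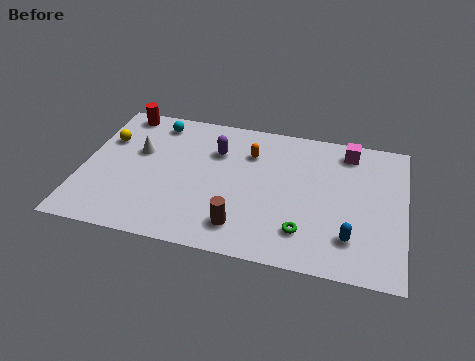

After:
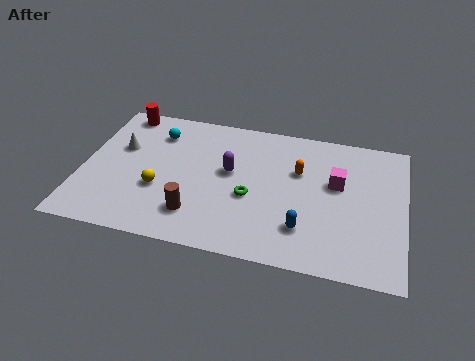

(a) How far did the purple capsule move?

1.4

From (5.8, 6.2) to (6.5, 5.0), the purple capsule covered √(0.7² + 1.2²) ≈ 1.4 units.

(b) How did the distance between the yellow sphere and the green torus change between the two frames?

-5.8

Before: roughly 9.8 units apart; after: 4.0. That's 5.8 units closer together.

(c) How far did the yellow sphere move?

3.7

The yellow sphere was near (0.9, 5.9) before and (3.5, 3.2) after, so it travelled √(2.6² + 2.7²) ≈ 3.7 units.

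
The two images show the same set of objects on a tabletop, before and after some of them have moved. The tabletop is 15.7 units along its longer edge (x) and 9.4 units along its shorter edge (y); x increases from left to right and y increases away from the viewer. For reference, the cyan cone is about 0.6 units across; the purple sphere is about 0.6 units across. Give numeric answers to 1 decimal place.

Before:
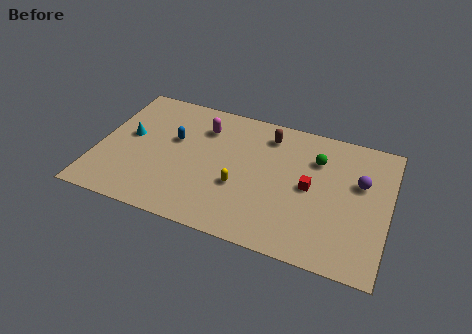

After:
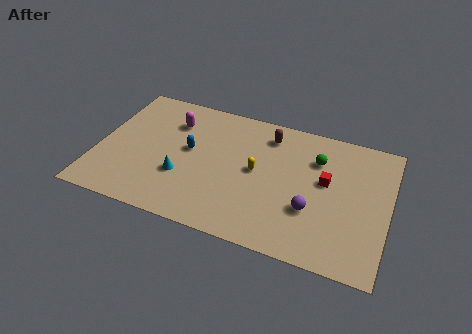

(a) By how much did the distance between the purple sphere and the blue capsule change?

-3.0

They were about 10.1 units apart before and 7.1 after — 3.0 units closer together.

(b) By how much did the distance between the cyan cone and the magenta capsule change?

-0.4

Before: roughly 4.3 units apart; after: 3.9. That's 0.4 units closer together.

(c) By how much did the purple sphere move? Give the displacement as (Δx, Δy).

(-2.4, -2.7)

The purple sphere started near (14.1, 5.9) and ended near (11.7, 3.2).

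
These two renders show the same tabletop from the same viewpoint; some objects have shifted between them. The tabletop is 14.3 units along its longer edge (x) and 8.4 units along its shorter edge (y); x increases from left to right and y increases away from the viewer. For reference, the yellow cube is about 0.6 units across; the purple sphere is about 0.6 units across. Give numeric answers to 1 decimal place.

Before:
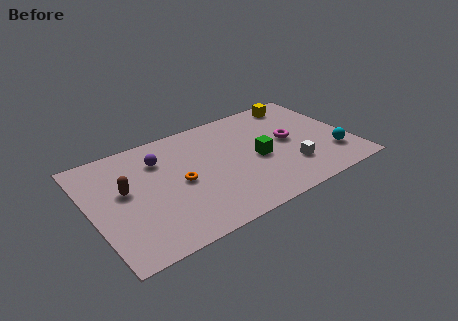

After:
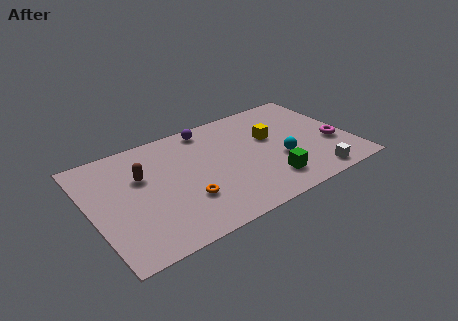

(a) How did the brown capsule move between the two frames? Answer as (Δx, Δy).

(1.0, 0.6)

From the two frames, the brown capsule sits at roughly (1.9, 4.8) before and (2.9, 5.4) after.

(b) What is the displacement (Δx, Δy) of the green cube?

(0.3, -2.0)

The green cube started near (9.1, 3.8) and ended near (9.4, 1.8).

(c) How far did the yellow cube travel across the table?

3.0

The yellow cube was near (12.1, 7.3) before and (10.1, 5.1) after, so it travelled √(2.0² + 2.2²) ≈ 3.0 units.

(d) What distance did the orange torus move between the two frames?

1.4

The orange torus moved from about (4.8, 4.0) to (4.9, 2.6), a distance of √(0.1² + 1.4²) ≈ 1.4.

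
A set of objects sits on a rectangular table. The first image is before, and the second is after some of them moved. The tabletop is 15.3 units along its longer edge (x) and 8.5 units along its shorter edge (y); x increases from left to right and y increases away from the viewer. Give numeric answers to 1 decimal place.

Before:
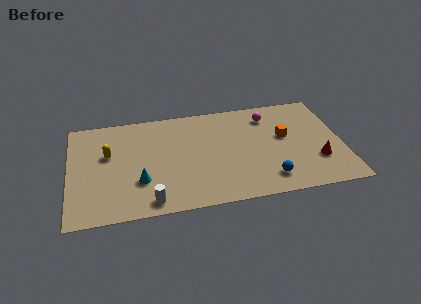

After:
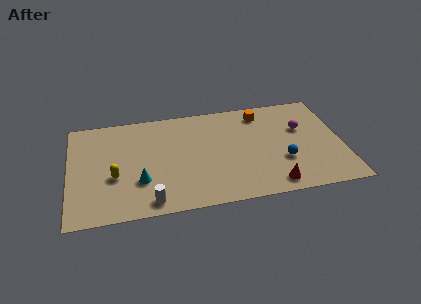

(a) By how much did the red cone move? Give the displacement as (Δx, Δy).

(-2.6, -1.5)

The red cone was at about (13.8, 2.6) and moved to about (11.2, 1.1).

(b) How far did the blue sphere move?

1.6

The blue sphere was near (11.0, 1.6) before and (11.9, 2.9) after, so it travelled √(0.9² + 1.3²) ≈ 1.6 units.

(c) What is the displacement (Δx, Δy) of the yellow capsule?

(0.3, -1.9)

The yellow capsule was at about (2.2, 5.2) and moved to about (2.5, 3.3).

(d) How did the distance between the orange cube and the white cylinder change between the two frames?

+0.3

Before: roughly 8.6 units apart; after: 8.9. That's 0.3 units further apart.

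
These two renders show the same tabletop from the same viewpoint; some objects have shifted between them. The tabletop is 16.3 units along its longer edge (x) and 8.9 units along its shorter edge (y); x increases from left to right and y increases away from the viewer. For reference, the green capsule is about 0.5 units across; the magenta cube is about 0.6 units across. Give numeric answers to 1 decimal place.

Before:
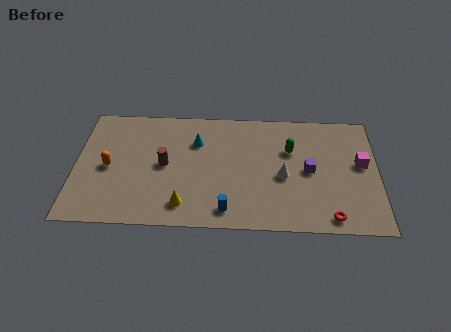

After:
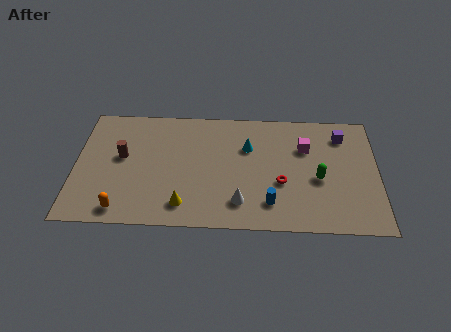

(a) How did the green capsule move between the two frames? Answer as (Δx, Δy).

(1.5, -2.1)

The green capsule started near (11.6, 5.9) and ended near (13.1, 3.8).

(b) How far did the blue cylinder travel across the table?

2.4

The blue cylinder was near (8.2, 1.3) before and (10.5, 1.9) after, so it travelled √(2.3² + 0.6²) ≈ 2.4 units.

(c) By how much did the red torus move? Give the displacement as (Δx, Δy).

(-2.6, 2.4)

From the two frames, the red torus sits at roughly (13.7, 1.0) before and (11.1, 3.4) after.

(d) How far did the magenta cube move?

3.2

From (15.4, 5.0) to (12.4, 6.1), the magenta cube covered √(3.0² + 1.1²) ≈ 3.2 units.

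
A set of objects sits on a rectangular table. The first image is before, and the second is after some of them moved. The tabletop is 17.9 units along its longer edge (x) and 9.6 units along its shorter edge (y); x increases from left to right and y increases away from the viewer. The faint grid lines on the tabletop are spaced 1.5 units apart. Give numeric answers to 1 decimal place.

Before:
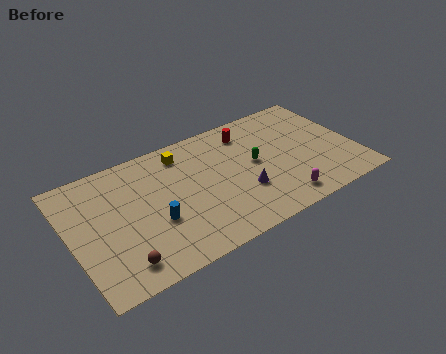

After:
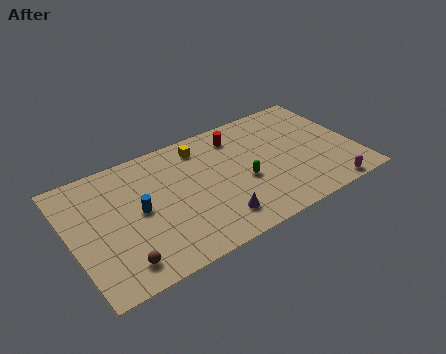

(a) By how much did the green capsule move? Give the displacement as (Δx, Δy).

(-0.9, -1.1)

From the two frames, the green capsule sits at roughly (11.6, 5.1) before and (10.7, 4.0) after.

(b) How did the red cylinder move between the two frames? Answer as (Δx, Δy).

(-0.7, 0.0)

From the two frames, the red cylinder sits at roughly (11.6, 7.8) before and (10.9, 7.8) after.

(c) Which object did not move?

the brown sphere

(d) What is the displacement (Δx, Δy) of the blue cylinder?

(-0.8, 1.3)

From the two frames, the blue cylinder sits at roughly (5.0, 3.6) before and (4.2, 4.9) after.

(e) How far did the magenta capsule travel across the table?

3.1

The magenta capsule was near (12.6, 1.4) before and (15.6, 0.8) after, so it travelled √(3.0² + 0.6²) ≈ 3.1 units.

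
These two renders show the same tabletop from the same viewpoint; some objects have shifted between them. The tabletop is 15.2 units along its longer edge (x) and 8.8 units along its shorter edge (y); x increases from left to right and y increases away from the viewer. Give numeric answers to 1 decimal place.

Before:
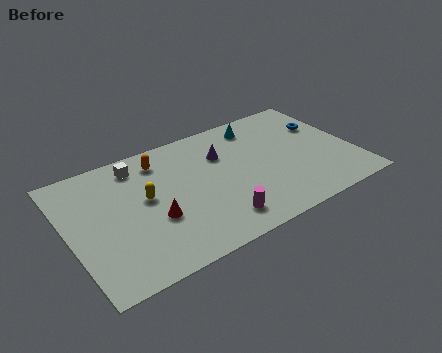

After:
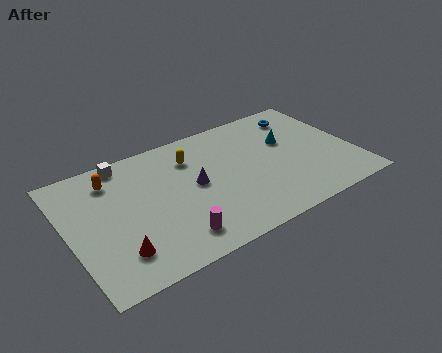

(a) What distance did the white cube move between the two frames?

0.8

The white cube was near (4.0, 7.4) before and (3.4, 7.9) after, so it travelled √(0.6² + 0.5²) ≈ 0.8 units.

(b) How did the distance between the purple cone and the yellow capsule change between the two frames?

-2.5

The distance was about 4.5 in the first image and 2.0 in the second, so they moved 2.5 units closer together.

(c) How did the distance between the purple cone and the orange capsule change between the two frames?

+1.4

The distance was about 3.4 in the first image and 4.8 in the second, so they moved 1.4 units further apart.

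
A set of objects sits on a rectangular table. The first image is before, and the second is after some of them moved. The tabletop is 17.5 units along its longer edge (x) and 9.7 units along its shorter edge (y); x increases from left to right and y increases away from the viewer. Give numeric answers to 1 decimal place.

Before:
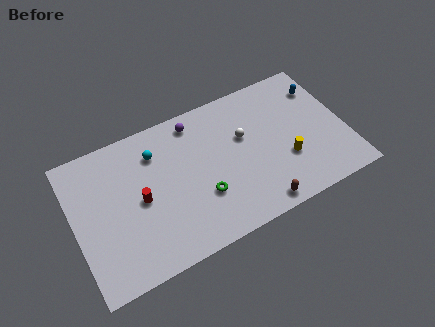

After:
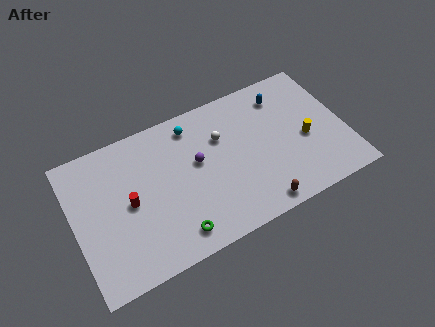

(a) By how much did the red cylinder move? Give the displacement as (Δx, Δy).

(-0.7, 0.1)

The red cylinder started near (4.2, 4.7) and ended near (3.5, 4.8).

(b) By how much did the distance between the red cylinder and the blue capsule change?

-1.7

Before: roughly 12.5 units apart; after: 10.8. That's 1.7 units closer together.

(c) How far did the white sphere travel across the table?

1.5

The white sphere moved from about (11.1, 6.0) to (9.7, 6.6), a distance of √(1.4² + 0.6²) ≈ 1.5.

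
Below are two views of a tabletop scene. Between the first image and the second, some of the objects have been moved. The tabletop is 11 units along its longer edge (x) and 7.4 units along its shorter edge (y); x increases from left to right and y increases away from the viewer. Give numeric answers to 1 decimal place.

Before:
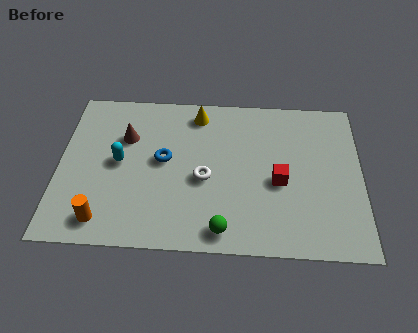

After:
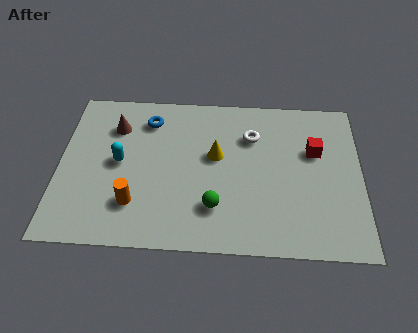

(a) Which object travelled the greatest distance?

the white torus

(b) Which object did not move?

the cyan capsule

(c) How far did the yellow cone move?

2.1

The yellow cone moved from about (5.0, 6.3) to (5.7, 4.3), a distance of √(0.7² + 2.0²) ≈ 2.1.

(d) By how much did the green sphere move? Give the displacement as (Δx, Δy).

(-0.3, 1.0)

The green sphere started near (6.0, 0.9) and ended near (5.7, 1.9).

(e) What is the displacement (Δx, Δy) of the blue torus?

(-0.6, 1.9)

From the two frames, the blue torus sits at roughly (3.8, 4.0) before and (3.2, 5.9) after.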